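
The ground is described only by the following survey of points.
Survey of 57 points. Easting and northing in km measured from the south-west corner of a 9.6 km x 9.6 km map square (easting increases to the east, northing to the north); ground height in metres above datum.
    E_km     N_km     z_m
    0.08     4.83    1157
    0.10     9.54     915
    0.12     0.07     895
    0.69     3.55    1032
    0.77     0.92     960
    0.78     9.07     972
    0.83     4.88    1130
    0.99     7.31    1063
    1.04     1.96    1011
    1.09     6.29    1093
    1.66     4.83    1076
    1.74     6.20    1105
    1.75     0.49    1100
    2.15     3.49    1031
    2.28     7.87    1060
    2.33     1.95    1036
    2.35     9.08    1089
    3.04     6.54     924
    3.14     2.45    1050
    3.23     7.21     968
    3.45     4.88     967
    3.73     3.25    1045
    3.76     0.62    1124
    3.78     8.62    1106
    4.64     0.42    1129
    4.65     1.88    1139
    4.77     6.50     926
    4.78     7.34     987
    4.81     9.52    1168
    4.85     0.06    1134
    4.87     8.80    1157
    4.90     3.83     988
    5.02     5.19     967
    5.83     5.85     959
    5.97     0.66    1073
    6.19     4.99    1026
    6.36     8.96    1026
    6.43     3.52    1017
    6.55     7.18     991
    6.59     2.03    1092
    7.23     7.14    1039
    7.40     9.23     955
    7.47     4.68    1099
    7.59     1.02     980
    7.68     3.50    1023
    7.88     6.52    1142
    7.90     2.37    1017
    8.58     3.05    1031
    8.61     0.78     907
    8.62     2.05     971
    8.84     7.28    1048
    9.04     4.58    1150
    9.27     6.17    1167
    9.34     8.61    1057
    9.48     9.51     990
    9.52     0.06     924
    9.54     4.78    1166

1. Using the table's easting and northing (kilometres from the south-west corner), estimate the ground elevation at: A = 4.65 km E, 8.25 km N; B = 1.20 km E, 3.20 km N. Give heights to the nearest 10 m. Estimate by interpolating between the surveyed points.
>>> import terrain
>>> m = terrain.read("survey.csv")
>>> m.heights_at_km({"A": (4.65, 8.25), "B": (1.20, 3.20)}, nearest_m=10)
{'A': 1120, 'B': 990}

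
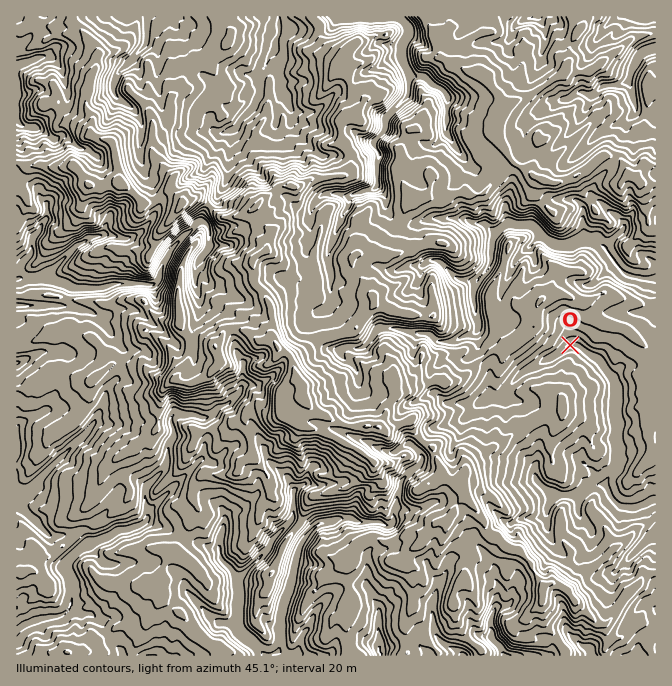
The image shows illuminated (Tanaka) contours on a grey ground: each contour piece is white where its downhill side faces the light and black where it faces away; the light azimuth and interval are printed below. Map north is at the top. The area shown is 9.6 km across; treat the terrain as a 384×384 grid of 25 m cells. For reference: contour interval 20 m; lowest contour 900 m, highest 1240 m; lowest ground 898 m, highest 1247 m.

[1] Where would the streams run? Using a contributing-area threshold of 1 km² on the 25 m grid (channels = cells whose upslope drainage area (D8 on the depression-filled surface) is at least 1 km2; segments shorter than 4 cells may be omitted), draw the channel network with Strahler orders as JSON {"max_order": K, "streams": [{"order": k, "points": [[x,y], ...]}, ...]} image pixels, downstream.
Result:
{"max_order": 2, "streams": [{"order": 1, "points": [[435, 630], [435, 634], [437, 637], [447, 647], [457, 650], [462, 655], [464, 655]]}, {"order": 1, "points": [[378, 614], [378, 638], [380, 640], [380, 654], [382, 655]]}, {"order": 1, "points": [[495, 608], [494, 610], [494, 614], [490, 620], [490, 627], [492, 628], [492, 638], [500, 647], [504, 655], [505, 655]]}, {"order": 2, "points": [[237, 580], [237, 587], [239, 588], [239, 604], [237, 605], [237, 627], [264, 654], [264, 655], [265, 655]]}, {"order": 1, "points": [[220, 540], [219, 542], [219, 548], [220, 550], [220, 558], [232, 570], [237, 580]]}, {"order": 1, "points": [[547, 514], [547, 508], [550, 502], [552, 502], [560, 495]]}, {"order": 2, "points": [[560, 495], [580, 495], [589, 487], [592, 485], [604, 485], [607, 488]]}, {"order": 1, "points": [[294, 492], [294, 517], [290, 520], [290, 522], [272, 540], [268, 548], [237, 580]]}, {"order": 2, "points": [[607, 488], [610, 493], [610, 497], [620, 507], [639, 507], [652, 500], [655, 500]]}, {"order": 1, "points": [[539, 482], [547, 490], [549, 490], [549, 492], [557, 492], [560, 495]]}, {"order": 1, "points": [[408, 473], [402, 480], [400, 483], [400, 490], [397, 497], [397, 507], [394, 512], [394, 522], [390, 525], [385, 525], [380, 522], [357, 522], [352, 518], [338, 518], [332, 522], [325, 522], [324, 524], [320, 524], [317, 525], [305, 537], [297, 554], [297, 557], [295, 558], [295, 565], [294, 567], [294, 574], [292, 575], [292, 580], [290, 582], [290, 587], [285, 597], [284, 605], [282, 607], [282, 614], [280, 615], [280, 647], [275, 654], [270, 654], [268, 655], [265, 655]]}, {"order": 1, "points": [[94, 423], [90, 427], [90, 428], [37, 482], [37, 483], [32, 488], [17, 495], [17, 497]]}, {"order": 1, "points": [[482, 402], [490, 397], [504, 397], [507, 392], [507, 388], [525, 370], [532, 367], [535, 367], [544, 360], [547, 360], [554, 357], [564, 348], [570, 345], [577, 345], [590, 355], [595, 357], [604, 365], [607, 372], [612, 377], [615, 383], [615, 387], [617, 388], [617, 410], [615, 412], [615, 418], [617, 420], [617, 468], [607, 478], [605, 482], [605, 485], [607, 488]]}, {"order": 1, "points": [[239, 393], [229, 403], [220, 407], [212, 415], [209, 417], [199, 417], [197, 415], [182, 415], [180, 413], [175, 413], [172, 417], [170, 422], [174, 428], [174, 437], [169, 445], [169, 450], [167, 452], [167, 462], [165, 463], [165, 467], [164, 470], [145, 488], [145, 505], [147, 507], [147, 520], [144, 524], [137, 527], [134, 527], [127, 530], [118, 530], [112, 535], [105, 538], [102, 538], [97, 542], [87, 542], [65, 564], [65, 568], [70, 577], [70, 582], [72, 584], [72, 604], [70, 607], [62, 615], [58, 615], [57, 617], [48, 617], [47, 618], [40, 618], [38, 620], [34, 620], [28, 624], [25, 624], [20, 628], [17, 630]]}, {"order": 1, "points": [[340, 355], [340, 352], [345, 347], [352, 347], [354, 348], [360, 348], [364, 347], [372, 338], [372, 337], [378, 328], [397, 328], [398, 330], [405, 330], [407, 332], [417, 332], [418, 333], [428, 333], [435, 340], [438, 342], [454, 342], [465, 335], [470, 335], [474, 333], [478, 327], [478, 323], [477, 322], [477, 317], [475, 315], [475, 305], [474, 303], [474, 288], [475, 287], [475, 283], [477, 280]]}, {"order": 1, "points": [[94, 313], [87, 310], [82, 310], [80, 308], [75, 308], [74, 307], [65, 307], [64, 305], [17, 305]]}, {"order": 1, "points": [[328, 307], [332, 302], [332, 293], [330, 292], [330, 270], [328, 268], [328, 250], [330, 248], [332, 240], [335, 235], [335, 232], [340, 223], [342, 215], [348, 205], [348, 198], [350, 197]]}, {"order": 2, "points": [[477, 280], [487, 270], [490, 263], [490, 260], [492, 258], [492, 242], [494, 240], [494, 237], [495, 233], [507, 223], [512, 223], [514, 225], [532, 225], [549, 242], [555, 245], [572, 245], [582, 240], [594, 240], [600, 243], [607, 250], [607, 252], [615, 262], [615, 263], [627, 275], [630, 275], [632, 277], [639, 277], [640, 278], [655, 278]]}, {"order": 2, "points": [[40, 278], [18, 278]]}, {"order": 1, "points": [[195, 270], [195, 267], [199, 260], [209, 248], [209, 227], [204, 222], [199, 222], [170, 250], [167, 258], [162, 265], [162, 268], [160, 270], [160, 275], [159, 278], [152, 285], [147, 285], [145, 283], [114, 283], [112, 285], [104, 287], [102, 288], [72, 288], [64, 283], [60, 283], [54, 280], [48, 280], [47, 278], [40, 278]]}, {"order": 1, "points": [[442, 263], [457, 278], [460, 278], [462, 280], [477, 280]]}, {"order": 1, "points": [[28, 257], [22, 263], [20, 267], [20, 277], [18, 278]]}, {"order": 1, "points": [[100, 235], [97, 237], [90, 237], [85, 242], [77, 245], [48, 273], [48, 275], [45, 277], [42, 277], [40, 278]]}, {"order": 1, "points": [[320, 197], [325, 193], [338, 193], [340, 195], [345, 195], [347, 197], [350, 197]]}, {"order": 2, "points": [[350, 197], [355, 193], [358, 193], [365, 190], [372, 190], [377, 187], [377, 162], [378, 160], [378, 152], [375, 148], [374, 143], [385, 128], [385, 120], [387, 117], [407, 97], [408, 93], [408, 75]]}, {"order": 1, "points": [[222, 133], [229, 130], [234, 130], [234, 128], [240, 122], [240, 120], [254, 107], [260, 93], [260, 73], [265, 67], [267, 63], [267, 60], [277, 50]]}, {"order": 1, "points": [[447, 133], [447, 97], [445, 93], [440, 88], [430, 83], [424, 77], [410, 77], [408, 75]]}, {"order": 1, "points": [[30, 127], [25, 127], [22, 125], [17, 120], [17, 108]]}, {"order": 1, "points": [[290, 108], [288, 107], [287, 98], [280, 88], [280, 82], [278, 80], [278, 72], [277, 70], [275, 58], [274, 57], [277, 50]]}, {"order": 1, "points": [[634, 100], [634, 97], [632, 95], [632, 90], [630, 88], [630, 85], [629, 82]]}, {"order": 1, "points": [[117, 97], [114, 93], [114, 83], [117, 78], [117, 75], [118, 72], [128, 63], [128, 62], [145, 45], [147, 42], [147, 17]]}, {"order": 1, "points": [[592, 95], [594, 95], [602, 87], [605, 85], [620, 85], [625, 82], [629, 82]]}, {"order": 2, "points": [[629, 82], [630, 73], [639, 57], [644, 52], [655, 48]]}, {"order": 2, "points": [[408, 75], [408, 72], [402, 60], [402, 45], [407, 37], [407, 33], [408, 32], [408, 27], [400, 18], [397, 17], [338, 17]]}, {"order": 2, "points": [[277, 50], [277, 38], [278, 37], [278, 17]]}]}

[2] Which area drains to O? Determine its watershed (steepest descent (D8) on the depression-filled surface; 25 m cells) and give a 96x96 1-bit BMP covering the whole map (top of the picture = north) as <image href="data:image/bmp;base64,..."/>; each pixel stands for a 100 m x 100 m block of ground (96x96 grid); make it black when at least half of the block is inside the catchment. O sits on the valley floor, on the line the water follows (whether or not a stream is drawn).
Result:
<image width="96" height="96" href="data:image/bmp;base64,Qk2+BAAAAAAAAD4AAAAoAAAAYAAAAGAAAAABAAEAAAAAAIAEAAATCwAAEwsAAAIAAAAAAAAA////AAAAAAAAAAAAAAAAAAAAAAAAAAAAAAAAAAAAAAAAAAAAAAAAAAAAAAAAAAAAAAAAAAAAAAAAAAAAAAAAAAAAAAAAAAAAAAAAAAAAAAAAAAAAAAAAAAAAAAAAAAAAAAAAAAAAAAAAAAAAAAAAAAAAAAAAAAAAAAAAAAAAAAAAAAAAAAAAAAAAAAAAAAAAAAAAAAAAAAAAAAAAAAAAAAAAAAAAAAAAAAAAAAAAAAAAAAAAAAAAAAAAAAAAAAAAAAAAAAAAAAAAAAAAAAAAAAAAAAAAAAAAAAAAAAAAAAAAAAAAAAAAAAAAAAAAAAAAAAAAAAAAAAAAAAAAAAAAAAAAAAAAAAAAAAAAAAAAAAAAAAAAAAAAAAAAAAAAAAAAAAAAAAAAAAAAAAAAAAAAAAAAAAAAAAAAAAAAAAAAAAAAAAAAAAAAAGAAAAAAAAAAAAAAAOAAAAAAAAAAAAAAAPAAAAAAAAAAAAAAAfAAAAAAAAAAAAAAAfwAAAAAAAAAAAAAA/8AAAAAAAAAAAAAB//AAAAAAAAAAAAAD//gAAAAAAAAAAABn//wAAAAAAAAAAAB///8AAAAAAAAAAAB////wAAAAAAAAAAA////wAAAAAAAAAAAf///wAAAAAAAAAAAf///wAAAAAAAAAAAf///wAAAAAAAAAAAAD//wAAAAAAAAAAAAA//wAAAAAAAAAAAAAf/wAAAAAAAAAAAAAP/4AAAAAAAAAAAAAH/4AAAAAAAAAAAAAA/4AAAAAAAAAAAAAAP4AAAAAAAAAAAAAAH4AAAAAAAAAAAAAAD4AAAAAAAAAAAAAAD8AAAAAAAAAAAAAAD8AAAAAAAAAAAAAAD8AAAAAAAAAAAAAAB4AAAAAAAAAAAAAAAAAAAAAAAAAAAAAAAAAAAAAAAAAAAAAAAAAAAAAAAAAAAAAAAAAAAAAAAAAAAAAAAAAAAAAAAAAAAAAAAAAAAAAAAAAAAAAAAAAAAAAAAAAAAAAAAAAAAAAAAAAAAAAAAAAAAAAAAAAAAAAAAAAAAAAAAAAAAAAAAAAAAAAAAAAAAAAAAAAAAAAAAAAAAAAAAAAAAAAAAAAAAAAAAAAAAAAAAAAAAAAAAAAAAAAAAAAAAAAAAAAAAAAAAAAAAAAAAAAAAAAAAAAAAAAAAAAAAAAAAAAAAAAAAAAAAAAAAAAAAAAAAAAAAAAAAAAAAAAAAAAAAAAAAAAAAAAAAAAAAAAAAAAAAAAAAAAAAAAAAAAAAAAAAAAAAAAAAAAAAAAAAAAAAAAAAAAAAAAAAAAAAAAAAAAAAAAAAAAAAAAAAAAAAAAAAAAAAAAAAAAAAAAAAAAAAAAAAAAAAAAAAAAAAAAAAAAAAAAAAAAAAAAAAAAAAAAAAAAAAAAAAAAAAAAAAAAAAAAAAAAAAAAAAAAAAAAAAAAAAAAAAAAAAAAAAAAAAAAAAAAAAAAAAAAAAAAAAAAAAAAAAAAAAAAAAAAAAAAAAAAAAAAAAAAAAAAAAAAAAAAAAAAAAAAAAAAAAAAAAAAAAAAAAAAAAAAAAAAA="/>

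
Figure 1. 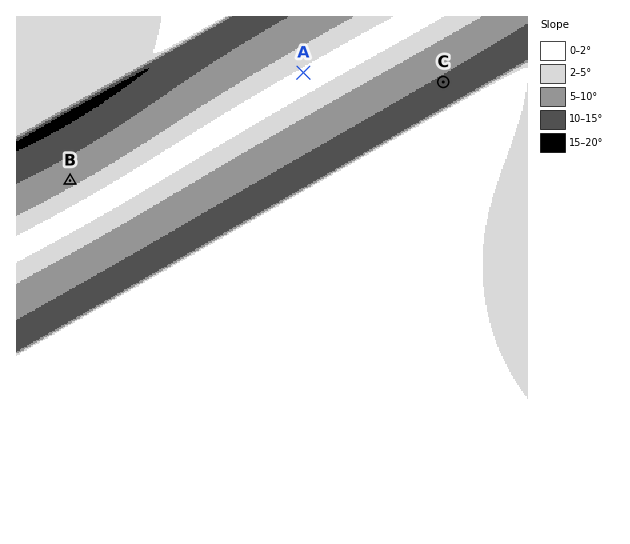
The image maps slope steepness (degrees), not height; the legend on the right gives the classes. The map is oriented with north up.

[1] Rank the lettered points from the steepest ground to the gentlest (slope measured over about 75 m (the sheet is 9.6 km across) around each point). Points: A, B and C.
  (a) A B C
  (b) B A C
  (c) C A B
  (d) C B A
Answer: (d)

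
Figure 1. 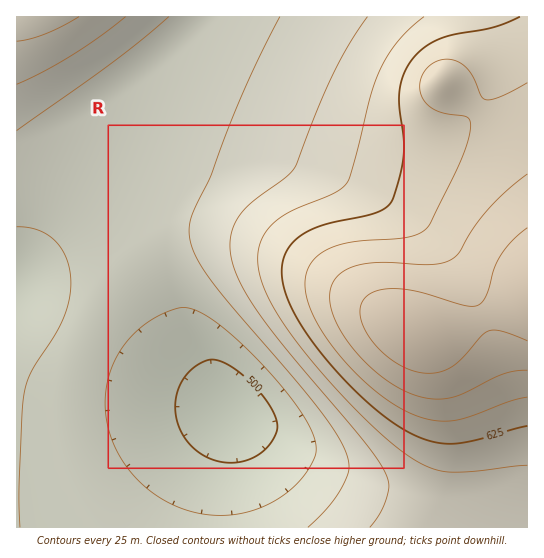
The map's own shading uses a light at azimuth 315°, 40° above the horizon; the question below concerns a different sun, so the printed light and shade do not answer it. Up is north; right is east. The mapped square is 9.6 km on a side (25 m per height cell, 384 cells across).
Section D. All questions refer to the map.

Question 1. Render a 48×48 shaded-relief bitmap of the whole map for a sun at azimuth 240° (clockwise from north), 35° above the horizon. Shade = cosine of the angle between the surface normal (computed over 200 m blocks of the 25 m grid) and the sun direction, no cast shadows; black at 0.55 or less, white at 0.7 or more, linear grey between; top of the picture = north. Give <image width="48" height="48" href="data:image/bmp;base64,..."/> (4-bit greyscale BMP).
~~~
<image width="48" height="48" href="data:image/bmp;base64,Qk32BAAAAAAAAHYAAAAoAAAAMAAAADAAAAABAAQAAAAAAIAEAAATCwAAEwsAABAAAAAAAAAAAAAAABEREQAiIiIAMzMzAERERABVVVUAZmZmAHd3dwCIiIgAmZmZAKqqqgC7u7sAzMzMAN3d3QDu7u4A////ADMzMzMiIhEREREiIiMzMzMzMzMzMzMzMzMzMzMiIRERERESIiMzMzMzMzMzMzMzMzMzMzIiERERERESIiMzMzREQzMzMzMzMzMzMyIiERERERESIiMzNERERERDMzMzMzMzMyIhERERERESIjMzRERFVVVERDMzMzMzMyIREREREREiIjM0RFVWZmVVREMzMzMzMiIREREREREiIzNERWZnd2ZVREMzMzMzMiIREREREREiIzRFZnd4d3ZlVEMzMzMzMiIRERERERIiM0RWd4iIiHdlVEMzMzMzMiIRERERESIjM0VniJmZmHdlVDMzMzMzMiIRERERESIjNFZ4maqpmIdlRDMzMzMzMiIREREREiIzRXiJqqqpmHdlQzMzMzMzMiIRERERIiI0V4maqqqpmHZUQzMzMzMzMiIhERESIiNFaJmqu7qpiHZUMyIzNDMzMiIhEREiIjRWeJqru7qZh2VDMiIjNDMzMiIiIiIiIzRniaq7u6qYdlRDIiIjRDMzMyIiIiIiI0Vomaq7uqmHZVQyISIjRCMzMyIiIiIiNFZ4mqqqqph2ZUMiERIzRSMzMzIiIiIjNFeImqqqmYdmVDIRERIzRTMzMzMiIiIzRWeImaqZmHZVQyERERI0VTMzMzMyIiMzRWeImZmYh2VEMhEAASI0VTMzMzMzMzM0RWeIiZiHdlQzIRAAESNEVTNEQzMzMzM0Vmd4iId2ZUMiEQAAESNERDRERDMzMzM0VWd3d3dlVDIhAAABEjRERERERDMzMzM0VWZ3dmZUQyIQAAABIjRERERERDMzMzM0VWZmZlVEMiEQAAASI0REM0REQzMzMzM0RVVVVUQzIhEAABEiNERDMzRDMzMzMzM0RFVVREMyIREAARIzREQzMzMzMzMzMzMzREREQzMiEREREiM0REMzMzMzMzMzMzMzNERDMzIiERESIzRERDMzMzMzMzMzMzMzMzMzMyIiIiIjM0REQzMzMzMzMzMzMzMzMzMzMyIiIiMzREREQzMzMyIiIjMzMzMzMzMzMzMzMzNEREREQzMzMyIiIiIzMzMzMzMzMzMzNEREREREQzMzMyIiIiIjMzMzMzMzMzM0REREREREQzMzMyIiIiIiMzMzMzMzMzM0REREREREQzMzMyIiIiIiMzMzMzMzMzM0RERERVREQzMzMyIiIiIiIzMzMzMzMzMzREREVVVUQzMzMyIiIiIiIjMzMzMzMzMzRERFVWZUQzMzMyIiIiIiIjMzMzMzMzMzRERFVmZlMyIiIiIiIiIiIiMzMzMzMzMzNERFVmdkMiIiIjIiIiIiIiMzMzMzMzMzNERFVmdkIREiIjMiIiIiIiIzMzMzMzMzM0REVWZTEAESIjMyIiIiIiIzMzMzMzMzM0RERVVCAAESIjMyIiIiIiIjMzMzMzMzMzREREQxAAESIjMzIiIiIiIiMzMzMzMzMzM0REMyERESIjMzIiIiIiIiIzMzMzMzMzMzMzMyEREiIjMzMiIiIiIiIjMzMzMzMzMzMzMiIiIiIg=="/>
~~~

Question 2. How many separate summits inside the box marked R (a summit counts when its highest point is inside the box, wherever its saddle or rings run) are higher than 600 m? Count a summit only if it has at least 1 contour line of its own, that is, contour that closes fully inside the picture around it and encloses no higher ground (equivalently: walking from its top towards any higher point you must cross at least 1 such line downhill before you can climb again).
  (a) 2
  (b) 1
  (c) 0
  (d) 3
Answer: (c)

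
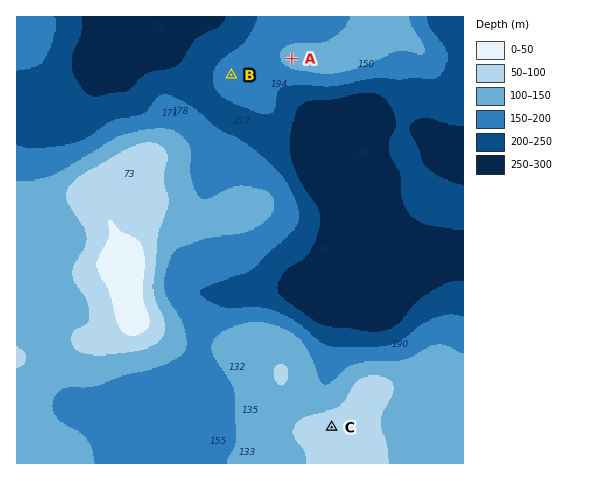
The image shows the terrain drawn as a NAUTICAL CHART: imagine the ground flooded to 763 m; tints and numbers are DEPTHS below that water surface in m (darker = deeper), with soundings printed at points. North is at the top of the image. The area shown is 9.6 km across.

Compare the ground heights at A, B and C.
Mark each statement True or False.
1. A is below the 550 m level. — False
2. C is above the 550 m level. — True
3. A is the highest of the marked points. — False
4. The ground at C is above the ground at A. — True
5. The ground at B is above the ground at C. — False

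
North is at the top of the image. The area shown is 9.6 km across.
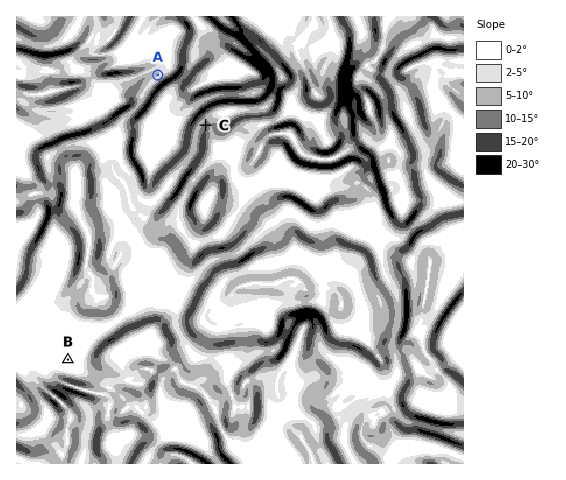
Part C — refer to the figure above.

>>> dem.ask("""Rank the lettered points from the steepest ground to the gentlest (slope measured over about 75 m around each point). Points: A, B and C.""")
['C', 'A', 'B']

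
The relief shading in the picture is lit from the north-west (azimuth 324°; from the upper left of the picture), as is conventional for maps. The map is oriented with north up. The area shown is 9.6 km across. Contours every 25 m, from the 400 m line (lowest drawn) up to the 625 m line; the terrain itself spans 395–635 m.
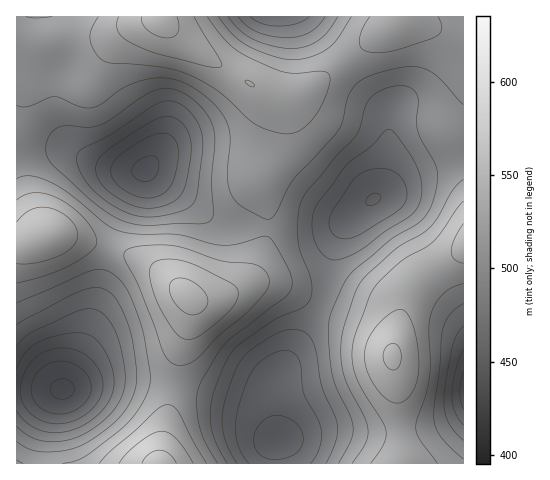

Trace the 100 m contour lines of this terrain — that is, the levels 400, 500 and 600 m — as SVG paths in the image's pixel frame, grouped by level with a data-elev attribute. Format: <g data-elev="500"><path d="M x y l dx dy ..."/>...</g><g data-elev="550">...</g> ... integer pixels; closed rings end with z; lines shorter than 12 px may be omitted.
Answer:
<g data-elev="400"><path d="M62 399l-9-3-3-7 4-7 8-3 9 3 3 7-3 7z"/></g><g data-elev="500"><path d="M237 463l-11-21-4-19 3-21 10-30 7-14 12-10 23-15 16-4 12 3 8 10 3 12 6 32 15 35 1 9-2 9-10 24"/><path d="M463 425l-8-14-3-16 3-23 8-23"/><path d="M17 347l8-10 13-8 40-18 9-2 8 0 11 7 10 16 6 21 3 25-3 17-8 15-16 15-18 11-18 5-19 0-14-5-12-10"/><path d="M330 259l-9-7-7-14-2-16 3-14 32-43 24-19 14-15 6-1 6 6 10 14 11 21 4 18-4 17-8 10-25 15-25 20-18 8z"/><path d="M139 216l-21-8-23-16-8-10-7-10-3-10 0-7 6-7 28-14 44-29 11-4 9 1 8 4 9 8 6 9 4 10 1 18-7 46-6 9-10 5-23 6z"/><path d="M325 17l-7 9-9 6-10 4-12 2-15-2-14-4-11-6-9-9"/></g><g data-elev="600"><path d="M193 463l-17-24-7-6-7-2-9 2-12 8-14 12-8 10"/><path d="M394 403l9-1 8-7 5-11 3-14-1-21-4-21-7-14-7-5-10 5-14 13-8 13-3 14 1 14 6 14 11 14z"/><path d="M183 339l7 0 7-2 24-18 14-15 3-7 0-6-3-5-5-3-37-19-19-5-16 1-6 4-2 6 0 9 3 13 7 15 9 17 7 10z"/><path d="M17 264l19-1 24-7 13-10 4-5 1-6-3-8-6-9-9-6-11-4-9-1-8 2-8 5-7 8"/><path d="M463 224l-9 15-3 12 3 8 9 4"/><path d="M251 87l3 0-1-4-4-2-4-1 1 3z"/><path d="M119 17l-2 8 2 8 5 6 10 6 28 10 46 12 13 0 1-3-2-4-26-43"/></g>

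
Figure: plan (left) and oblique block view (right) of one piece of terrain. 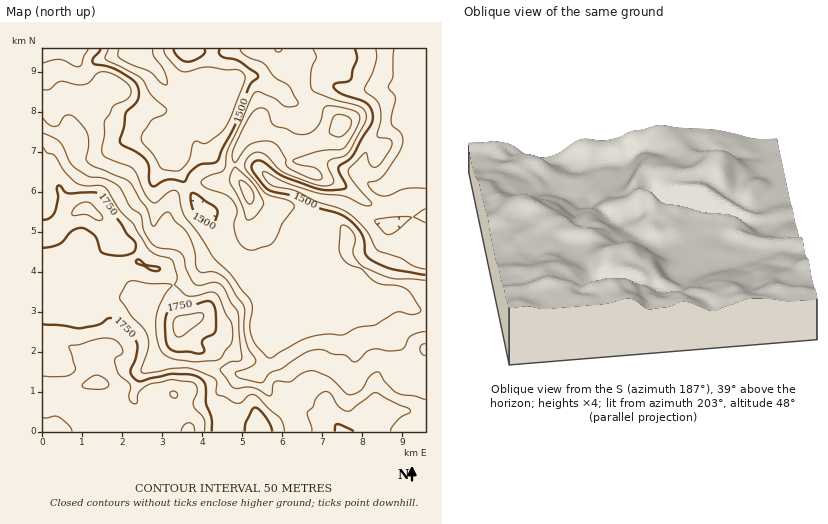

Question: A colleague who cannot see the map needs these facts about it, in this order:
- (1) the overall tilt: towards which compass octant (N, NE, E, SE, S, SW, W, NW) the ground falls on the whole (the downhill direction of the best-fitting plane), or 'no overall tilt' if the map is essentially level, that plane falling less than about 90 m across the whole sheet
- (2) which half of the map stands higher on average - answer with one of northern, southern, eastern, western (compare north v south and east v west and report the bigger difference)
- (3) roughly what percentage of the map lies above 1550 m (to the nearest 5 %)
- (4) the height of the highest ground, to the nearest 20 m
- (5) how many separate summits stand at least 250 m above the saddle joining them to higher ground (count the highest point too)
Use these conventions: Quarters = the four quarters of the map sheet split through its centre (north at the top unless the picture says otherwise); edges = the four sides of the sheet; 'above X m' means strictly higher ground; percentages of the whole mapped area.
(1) Overall the map slopes down towards the north-east.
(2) Taken as a whole, the southern half is higher than the northern.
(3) Roughly 60 % of the ground is higher than 1550 m.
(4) About 1860 m is the highest elevation on the sheet.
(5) Counting only tops that stand 250 m proud, the map has 1 summit.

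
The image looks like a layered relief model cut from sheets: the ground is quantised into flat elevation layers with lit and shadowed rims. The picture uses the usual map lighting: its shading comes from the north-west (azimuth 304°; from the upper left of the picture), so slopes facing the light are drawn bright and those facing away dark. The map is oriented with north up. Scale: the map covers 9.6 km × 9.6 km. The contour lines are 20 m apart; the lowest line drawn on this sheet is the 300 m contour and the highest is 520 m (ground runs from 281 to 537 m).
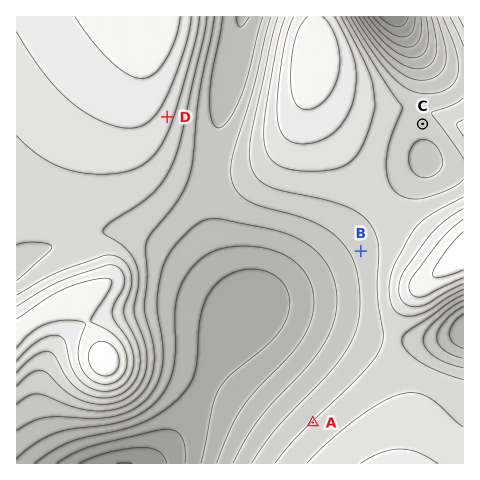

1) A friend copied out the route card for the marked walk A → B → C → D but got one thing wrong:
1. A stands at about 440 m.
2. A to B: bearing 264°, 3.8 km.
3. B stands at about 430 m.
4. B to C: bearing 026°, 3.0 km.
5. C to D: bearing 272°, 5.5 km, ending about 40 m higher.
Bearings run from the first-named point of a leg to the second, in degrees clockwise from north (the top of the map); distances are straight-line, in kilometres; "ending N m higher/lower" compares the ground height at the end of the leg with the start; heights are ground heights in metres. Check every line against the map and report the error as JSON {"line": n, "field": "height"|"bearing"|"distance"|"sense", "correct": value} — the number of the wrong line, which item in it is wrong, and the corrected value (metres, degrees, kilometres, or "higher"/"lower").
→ {"line": 2, "field": "bearing", "correct": 16}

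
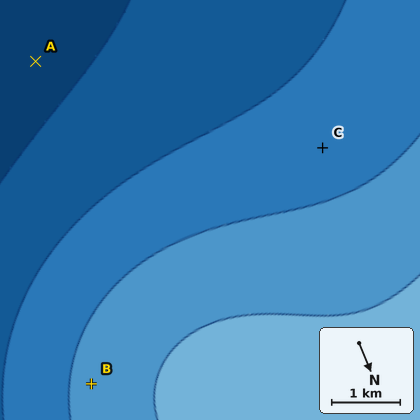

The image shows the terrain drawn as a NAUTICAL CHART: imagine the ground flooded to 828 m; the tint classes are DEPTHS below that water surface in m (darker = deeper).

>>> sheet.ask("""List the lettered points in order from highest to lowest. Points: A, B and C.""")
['B', 'C', 'A']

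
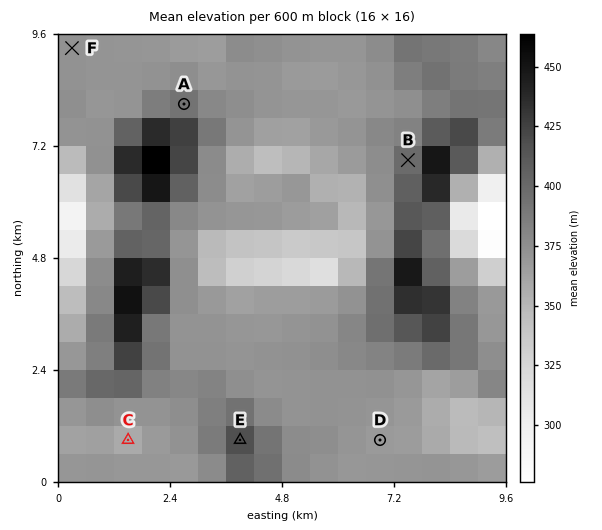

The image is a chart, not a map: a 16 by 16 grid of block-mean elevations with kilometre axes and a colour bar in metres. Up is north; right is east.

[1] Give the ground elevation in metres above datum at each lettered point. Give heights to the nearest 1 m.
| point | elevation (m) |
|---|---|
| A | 395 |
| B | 396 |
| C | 351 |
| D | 366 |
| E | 422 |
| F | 372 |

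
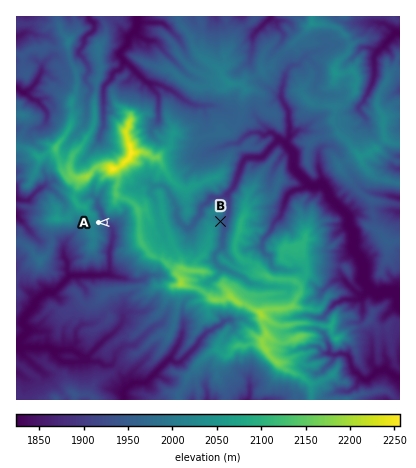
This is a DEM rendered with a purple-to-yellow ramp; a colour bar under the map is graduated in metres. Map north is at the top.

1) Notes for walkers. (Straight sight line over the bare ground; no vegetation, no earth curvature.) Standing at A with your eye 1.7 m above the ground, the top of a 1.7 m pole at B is out of sight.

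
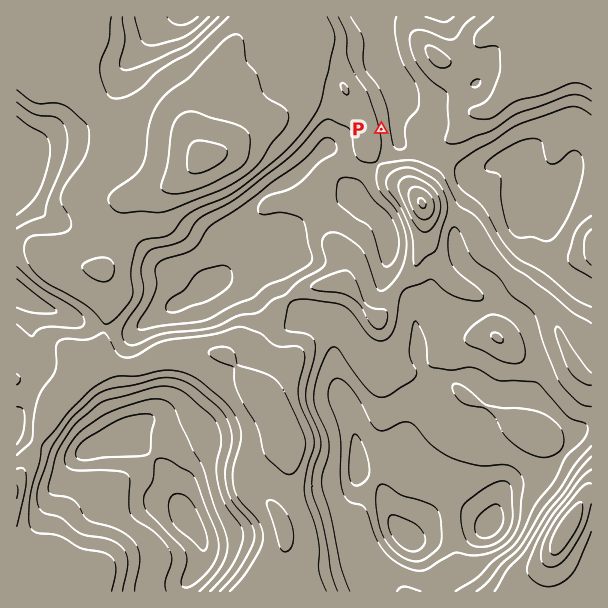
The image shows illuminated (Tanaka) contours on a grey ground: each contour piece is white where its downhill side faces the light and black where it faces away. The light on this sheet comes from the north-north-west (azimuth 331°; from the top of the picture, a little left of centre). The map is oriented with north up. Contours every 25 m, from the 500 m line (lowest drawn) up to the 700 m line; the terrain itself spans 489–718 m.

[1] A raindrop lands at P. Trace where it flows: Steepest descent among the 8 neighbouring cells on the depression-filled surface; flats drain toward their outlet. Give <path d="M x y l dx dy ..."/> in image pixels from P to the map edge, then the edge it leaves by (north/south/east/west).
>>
<path d="M381 129l15 0 0-9 2-1 0-12 1-2 0-12-3-4 0-14-4-9-9-12 0-3-2-1 0-6-1-2 0-4-3-5 0-3-11-13"/>
exit: north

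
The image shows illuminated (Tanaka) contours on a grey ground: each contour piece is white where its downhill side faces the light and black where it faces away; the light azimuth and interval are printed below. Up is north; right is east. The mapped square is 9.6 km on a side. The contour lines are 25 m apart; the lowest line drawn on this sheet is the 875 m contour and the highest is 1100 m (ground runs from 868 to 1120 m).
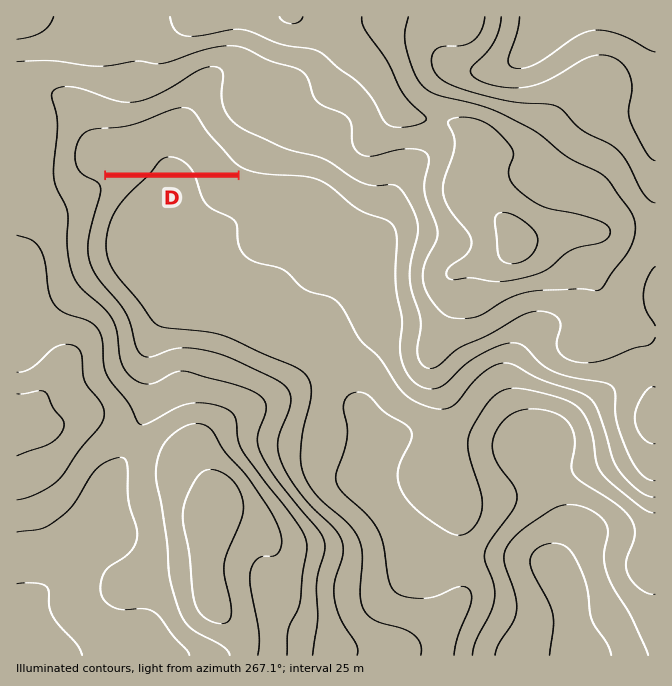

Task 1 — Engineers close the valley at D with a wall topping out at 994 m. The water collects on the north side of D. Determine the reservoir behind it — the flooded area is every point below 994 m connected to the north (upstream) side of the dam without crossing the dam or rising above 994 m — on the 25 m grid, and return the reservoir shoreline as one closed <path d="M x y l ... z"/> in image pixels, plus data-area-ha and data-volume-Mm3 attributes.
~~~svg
<path d="M184 116l-14 0-1 2-9 1-5 4-3 0-5 3-3 0-6 3-10 2-1 2-32 3-7 3-5 8 0 5-2 1 2 9 5 6 14 5 127 0 0-1-5-5-6-12-15-17-9-13-10-9z" data-area-ha="130" data-volume-Mm3="12.46"/>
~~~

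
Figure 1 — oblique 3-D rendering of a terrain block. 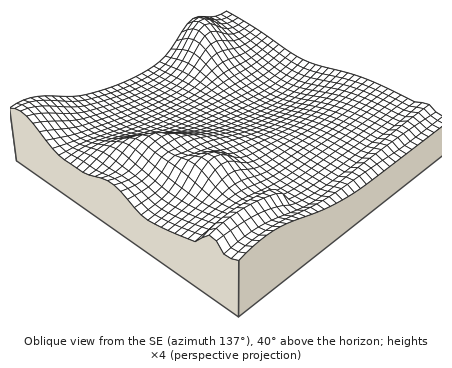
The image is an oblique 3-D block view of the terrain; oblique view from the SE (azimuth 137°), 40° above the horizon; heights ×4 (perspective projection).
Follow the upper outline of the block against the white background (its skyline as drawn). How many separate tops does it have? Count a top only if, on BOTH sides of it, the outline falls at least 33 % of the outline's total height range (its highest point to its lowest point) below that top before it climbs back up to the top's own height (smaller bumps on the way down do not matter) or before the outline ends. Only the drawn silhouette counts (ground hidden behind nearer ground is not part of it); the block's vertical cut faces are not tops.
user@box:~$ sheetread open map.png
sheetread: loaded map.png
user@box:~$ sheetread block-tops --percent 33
3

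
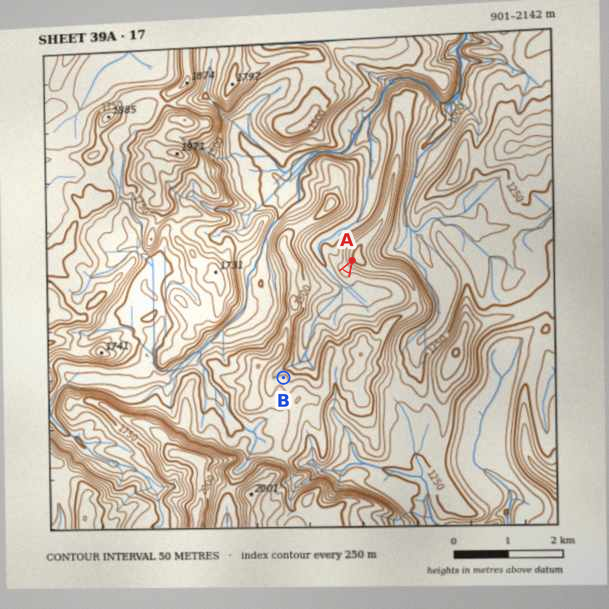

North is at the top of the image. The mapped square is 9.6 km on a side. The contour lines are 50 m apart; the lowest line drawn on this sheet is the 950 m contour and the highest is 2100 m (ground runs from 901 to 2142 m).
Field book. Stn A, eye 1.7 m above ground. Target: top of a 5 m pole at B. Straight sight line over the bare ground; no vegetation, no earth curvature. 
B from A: visible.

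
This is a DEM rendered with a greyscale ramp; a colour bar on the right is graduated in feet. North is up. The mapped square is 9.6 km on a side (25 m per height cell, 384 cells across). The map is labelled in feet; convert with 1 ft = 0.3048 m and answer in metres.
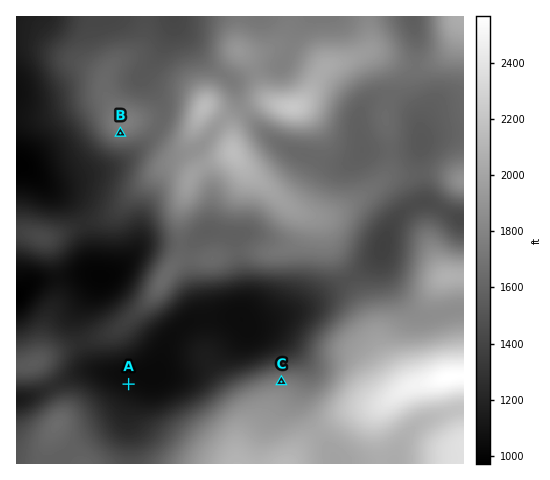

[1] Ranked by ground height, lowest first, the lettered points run A B C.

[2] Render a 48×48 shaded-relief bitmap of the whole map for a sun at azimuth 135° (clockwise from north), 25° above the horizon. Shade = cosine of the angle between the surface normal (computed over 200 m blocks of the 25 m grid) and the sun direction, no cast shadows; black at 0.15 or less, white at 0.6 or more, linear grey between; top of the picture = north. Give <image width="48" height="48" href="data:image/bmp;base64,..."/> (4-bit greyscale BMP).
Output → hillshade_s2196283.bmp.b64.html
<image width="48" height="48" href="data:image/bmp;base64,Qk32BAAAAAAAAHYAAAAoAAAAMAAAADAAAAABAAQAAAAAAIAEAAATCwAAEwsAABAAAAAAAAAAAAAAABEREQAiIiIAMzMzAERERABVVVUAZmZmAHd3dwCIiIgAmZmZAKqqqgC7u7sAzMzMAN3d3QDu7u4A////AIiZmZmZh3ZURFZneJh3iaqqmZmamHZ4iXiaqZmZh2VUREVmeJh3eJqqmZqqqHZniXeJqqmZh2ZUQzRWaJmHd4mqmqq8uXZWeFVoq6qqmHZVQzNFZ4mId3iZmqvN25dVZkRGirqqmYdUQyIzVomYh3d4mZq97bl2ZjMjWKqqmYdkMyESNXiZiHZmeIms3u26mGUyNomZmYh2QyERE1eImHVEVneJve7t3LqFRXiZmIiHZUMRATRniHZDNFZnis3e7t3bl3iZmZmYh2VCEBI1Z3ZDI0VVZ4mrzc3u26mZmZmZmIdlMhASRWZUNEVURVZniZrN7cu7u6qZmIiHZDIRI0VVVVVUREREVmeLzMzMzMupmIiZh2QzMzRFZ3ZlRDMzRFVoqqq8zdy6mIiJmYdlVDM0V3d3ZUMzNFVniIiJvN3LmIiJmZiHZUIiNXeId2VEREVoiHdnit7suZiJmZmIdlMhI1Z4iIdmVVVomYdVV63/26mZmZmZh2UyIkVniIiId1VomZhlRGrv/bqqqpmZmYdUMzRWZ4mqmXZXiZh2Qza//9y7u6qqqpmGVVVVVWiru4dniZmIZCJs//7d3cu7u6qYh2ZlRFebzKmImZmZhSAo3/7v/u3czLuqqYd2UzV5q7uqqqqZl0EErd3e7u3d3dzMy6mHUzRXiLvM3LqqqXMCaqqrzMzM3dzM3cqYZDNWZbvN7ty7upYiWJiJqpmaq7u83duoZDRWZbu83ty7u7hTWJiImYiImqu7zey5dUVndpmZrMy7zMp1eaqZmZiImqu7ze3KhUV4iHd3iZqqvMp2i8uqq6mZqru7ze7bllVomWZmZ3iIq8uGe926vMupqqqqvN7sqGZ4q3d3Znd3iruGat7KrMuqqpmZmrzdypiJvHeHd3d3eKuXaM7Kmsu6qZiIiJrN3LqZrIiIiIh3ZnmoZ63KmbuqmYiId4irzMuYmoiIiIiHZVeZdpvKmauqmYiIiHeJq6qHZ5mIiImYdkRodnmqmqqpmYmZmYeImpl2VZmYiJmamGRGd3d4mqqpmZmaqZiImZh2VZmYiJmau6dVaJhleaqqqqqqqpmJmpmHZqqZmIiavMp1V6qFWKuqu8zLupmZqqmIiJmZmIiIrMynRIy3aKu7ze7dypmZqqmYiJmZmIh3ibuoU1vbiKu7zf/+26mZqqmZmYiIiIh3eJmpYifdqZqqvN//7KmJqqqZmYiHd3eId4iIcxScuHd3eKzv7bmJqqqZmYiHd2eImIiIdSJZmGVVRGnO/tupqqqpmYiIh3eJmZiHdkNHiGZVQ0et7u27qqu6qpiIiHd5qqmHZlVXmYiHZEab3u3cuqqru5h3iId4mqqYdmZnmqqphlV5vM3dy6mau5h3d4d3iaqYdmZmiaqql1VniavMy5iJq4h2Z3d2eJmZh3ZVaJmZmHVWZ3mrupdnmoh2ZniHd4iZiHZUVoiImYZmZmeaqpdWmoiHZniIiIiZmIdlVoiIiZh3d3eaqpZViYiHZniZiIiZmIdmZ4iIiZmIh3iaqoZFiQ=="/>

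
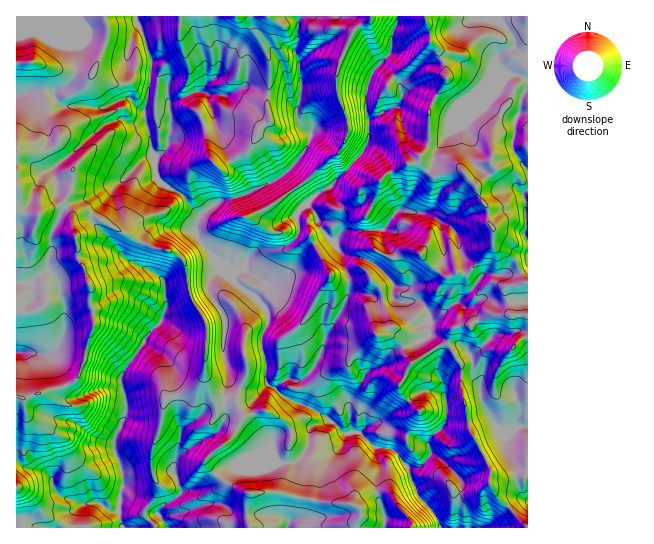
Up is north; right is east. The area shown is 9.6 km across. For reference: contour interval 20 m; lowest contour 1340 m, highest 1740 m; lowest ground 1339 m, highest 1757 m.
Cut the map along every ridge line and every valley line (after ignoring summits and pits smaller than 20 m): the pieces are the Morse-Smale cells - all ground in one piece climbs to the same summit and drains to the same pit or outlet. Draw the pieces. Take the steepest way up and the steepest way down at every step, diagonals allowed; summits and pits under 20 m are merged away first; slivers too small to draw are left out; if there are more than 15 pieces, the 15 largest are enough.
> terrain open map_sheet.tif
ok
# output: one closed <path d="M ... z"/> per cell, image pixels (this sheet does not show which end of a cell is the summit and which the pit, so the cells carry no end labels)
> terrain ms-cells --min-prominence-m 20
<path d="M527 16l-129 0-1 7-5 12-1 18-18 18-6 18-2 18 4 12-1 24-5 10-32 34-12 5-14 13-22-27 0-3 21-22 7-15 0-4-10-8-4-8-1-11-9-10-21-2-17-8-20 8-20 0-4-3-11 0-25 11 2 27-3 11 18-10 28-11 18 43 19 24-2 6-12 5 6 16 3 3 5 0 22 15 18 0 11 5 8-1 4 8 12-8 10 9 4 6 9 30 21-4 10 10 3 12 10-2 4 4 6 2 18 0 7 10 1 21-4 5-21 8 1 7 8 9 33-20 3 2 12 18 33-14 13 3 12-12 9-5 0-52-5-4-7-18-9-9-14-7 0-16-5-10 0-10-5-7-7-16 19-18 14 0 14 12 5-1 0-8-16-24 3-26 5-10 1-14 7-8z"/><path d="M237 197l-14 3-16 9-7 6-5 14 4 10 26 34-6-2-7 6-3 5 0 9 3 7 10 14 11-7 7 9 5 13-1 27 3 7 0 13-10 21 0 10 6 13-11 20-18 13-9 10 6 9 7 6 9-8 11-4 35 0 25-3 11-16 2-18 17-8-14-10-29-12-18-14-2-25-4-11 0-10 7-14-1-12-35-33 6-7 7-2 8 7 16 8 9-3 14-10 11-18 10-8 0-3-3-6-8 1-11-5-18 0-22-15-5 0-3-3z"/><path d="M154 157l-9 2-6 4-26 26-17 21-4 11 35 39 22 9 10 7 5 6 3 25-7 16-9 8-7 12 18 10 11 16-1 24 8 34-3 32 2-4 24-16 11-4 6-6 5-11-1-16 4-20 0-13-5-22 2-26-4-9-17 9-15-27-4-29-7-10-12-6-12-1-30-15 10-10 32-12 7-8 6-10-13-6-9-8z"/><path d="M233 305l-12 8 4 8-2 26 5 22 0 13-4 20 1 16-5 11-6 6-11 4-27 19 4-17 0-14-8-34 1-24-11-16-19-9-22 31 0 11 6 24-12 28 0 13 8 22 0 14-4 23-2 2-8-1-11-8-13 1-9 9-1 15 79 0 1-2-11-13 15-23-2-7 12 5 17-7 28-30 18-13 11-20-6-13 0-10 10-21 0-13-3-7 1-27-5-13z"/><path d="M397 16l-98 1-2 28-2 8 4 8 2 30-4 16 0 11 4 8 10 8 0 4-7 15-21 22 0 3 22 27 14-13 12-5 32-34 5-10 1-24-4-12 2-18 6-18 18-18 1-18 5-12z"/><path d="M51 92l-22 0-13 3 0 112 17 8 6 0 7-6 17-6 4 4 6-4 12-3 17-11 21-9 22-21 10-2-4-8 0-10-7-28-14-12-7 0-20 9-41-1z"/><path d="M86 356l-7 21-6 6-42 12-6 4-9-2 0 65 10 6 21 5 5 5 4 15 6 4 17 7 19-1 11 8 8 1 6-25 0-14-8-22 0-13 12-28-6-24 0-11-11-11z"/><path d="M135 16l-118 0-1 78 35-2 11 15 31 1 10 0 20-9 7 0 13 12 5-14 4-38-8-24-8-13z"/><path d="M447 343l-34 20-8-9-2-7-12 5-12 15-9 4-6 6-12 18-3 7 0 21 4 9 8 1 13 14 19 2 15 18 11 30 16 17 5 13 15 1 2-2 2-31 2-6-1-10-21-20-8-5-4-10-18-8-18-3-14-10 46-32 21 3 1-12 6-6 10-2 0-9z"/><path d="M118 183l-33 17-12 3-6 4 5 7 7 47 6 9 6 17-2 15 4 8 0 17-5 12-3 16 25 9 12 11 25-38 13-14 7-20-4-24-14-10-22-9-35-39 4-11z"/><path d="M314 244l-11 9-11 18-14 10-9 3-16-8-8-7-7 2-6 7 35 33 1 12-7 14 0 10 4 11 0 21 2 5 8 5 12-10 8 2 7-1 11-11 10-19 2-13 14-20 9-22 0-13-17-5z"/><path d="M363 293l-12 0-4 4-8 20-14 20-2 13-10 19-11 11-7 1-8-2-11 10 9 8 26 11 14 8 20 17 7-2-3-8 0-21 15-25 6-6 9-4 12-15 13-6-6-9-5-2-13-1 11-8-7-17 0-6-2-3z"/><path d="M329 420l-18 7-2 18-11 16-25 3-35 0-11 4-8 9 7 6 23 10 30-1 46 11 18 0 12 2 7-8 14-6 0-13 4-9-4-22-15-14-16 0z"/><path d="M211 16l-75 1 0 5 8 13 8 24-1 22-7 33 7 25 1 15 3 3 8-4 5-8 3-15-2-27 25-11 8-1 5-8 10-9 3-24-4-8z"/><path d="M298 16l-85 0-1 10 8 24 0 13-4 14-16 14 9 4 20 0 20-8 17 8 21 2 10 14 4-20-2-30-4-8 2-8z"/>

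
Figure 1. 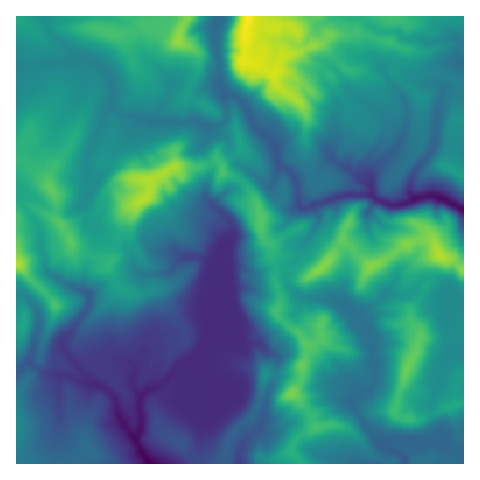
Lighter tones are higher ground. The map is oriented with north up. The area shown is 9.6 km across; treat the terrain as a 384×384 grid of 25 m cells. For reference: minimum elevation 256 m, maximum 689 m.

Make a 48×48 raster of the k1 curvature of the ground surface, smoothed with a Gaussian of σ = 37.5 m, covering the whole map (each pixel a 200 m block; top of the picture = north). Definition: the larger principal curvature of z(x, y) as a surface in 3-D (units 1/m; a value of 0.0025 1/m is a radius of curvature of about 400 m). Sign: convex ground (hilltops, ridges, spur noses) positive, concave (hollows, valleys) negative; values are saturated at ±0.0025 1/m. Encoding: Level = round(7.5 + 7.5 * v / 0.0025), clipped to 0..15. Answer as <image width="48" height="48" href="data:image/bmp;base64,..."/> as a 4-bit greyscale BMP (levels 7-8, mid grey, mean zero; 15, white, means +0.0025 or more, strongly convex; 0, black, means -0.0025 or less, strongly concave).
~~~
<image width="48" height="48" href="data:image/bmp;base64,Qk32BAAAAAAAAHYAAAAoAAAAMAAAADAAAAABAAQAAAAAAIAEAAATCwAAEwsAABAAAAAAAAAAAAAAABEREQAiIiIAMzMzAERERABVVVUAZmZmAHd3dwCIiIgAmZmZAKqqqgC7u7sAzMzMAN3d3QDu7u4A////AImZmYiauaqIeKmZuIzcqNqoiInNuLqpmJiHiImZiZeYiriIyJyHzZZ4h3yXipeYiJh4iImYiYupqpiIynmHfbl3d7x3iIeHeZiIiIqYiKi6mJd3nYh5es3areiJiJmXeaiIeImXh8i6h4d3itt4p4u+7Jh53/+WmKiIiYipibfJd4h3h4+Kiqy6iJvM6qnOyad5ioiaiqnId4h4h32s6tmJhomZ6Yd6vbd4ipiai5iZh4iIh3np/8qomHd4y3qHmLqIi4d5qYqImIiIh3j3nOd3iImGj5h3iY2XeZipiImaiIiIh3j8qelph4mIj6h3iqnKq4mIiIiJqIiIiar7jPuLeZl4jdh4ibj4mJiIiIiIqYiIiHq5d+uYi8mHm9qHiMjaeZh3eIeIipiIiHuKhtus3qh5mLyIeNm+aLiHeXeIiKh4iIp7mPipq5h3iay5iduPeJyHeYh4eaiIiHiYv7i6p4iKuayIiMx+yI23iJd3ioeIiHic94rdmIisqsmneMt8/Kjrmad4qXeIiIvOuJq7h3eaqrd4eKiP3OubmLqJl4eIiNua2JeId5mombp3eHn9iIeJq7vMuYiIeKh72JmXeuyWiYuXeW/ZiZiYuYiqzKiIiKqOq/15l914ioi3bO13mqm7uHeoe+mIibiNiZ/7iI+peaeIj+qauaiZuHy6qK2Ih5q7iIjfl5zuh5u83smaqqqZqp14iHqXiai6qYeOybl66Ziuy8h5i7h4mMiJeauIeKzLl3iJ25l4ncm7mKiInJiHicaIipmodWv5y6mny5mrmanJuqh4zJd4idd4mYiIp57XjP6av7nYqs26+bis2KqYmulomHiah9vduJ2uj+bf//3O/Kqo13eoi86KiIiIncrpmXisrv/5Z4vtmXh6yYeamZ3rqoiK7J64up24iZ2au3mmjHicqYiLqIjJ6YiPh96Hu5qszPytqsuIjXibh3iI7d3LrcmPz+iZ2ZqJq4ibvJ6XjomJqIiYmrmd/L3L+YjJmKqKmJeZnZvu+5h5qXiZiamnvsvd2Jyoq5qYp7moiditl4iIi4eJiIiczmWPi7qIiayHupqaiauKqJmHebiJiHiIrsh7qtiYeM14iomqmJuIupmIeLh4mHiIibl4nqd5ibyZiYmomJqIyIqIiKqImYh4iJh5j4iXeq64iYiYmaqIuYmYiIqImIiJmYevr4iHuc2IiYmIiZqImoiJh3mYipiYmqzqjXmbyfuYiZeImJqYmIiIiIiYeZiIibmneIfdvbvZmYeIh7q4mYiIiIeZeJiJh7mHmaydqJyJppiKi6eoiYiIiIiYeJmYd42HnNu8iqiMqrq5qHmaqHiIiIiHebmHh32ZnsqZuWiYrKqHqIiIiIiIiHd3ebeIl3zZr7iXq6hop3iIeZqXiHiJmId3ipeJy++onMiYmb7ad4iJvtvMuXiaiIiaqYiZr7uIrciIiLmsqprMx5eYiImorMy7qZmYj6iHneiJq7mLqal5mqqZiJl4iImYiImIefyoWPmImpmoiIiaqpmJmQ=="/>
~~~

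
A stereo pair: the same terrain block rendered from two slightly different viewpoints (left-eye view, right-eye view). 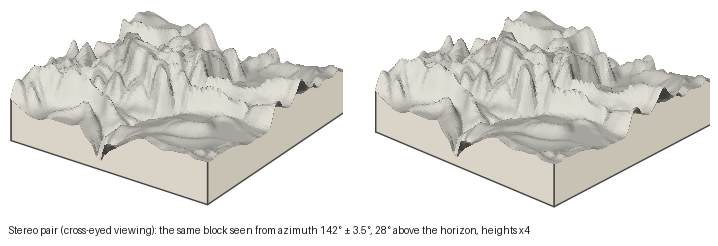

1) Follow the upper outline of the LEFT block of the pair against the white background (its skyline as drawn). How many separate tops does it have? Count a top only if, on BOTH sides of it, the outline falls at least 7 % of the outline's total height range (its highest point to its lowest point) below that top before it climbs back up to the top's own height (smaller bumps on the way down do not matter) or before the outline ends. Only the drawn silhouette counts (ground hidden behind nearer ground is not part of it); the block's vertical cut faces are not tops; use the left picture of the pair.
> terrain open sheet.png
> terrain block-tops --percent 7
4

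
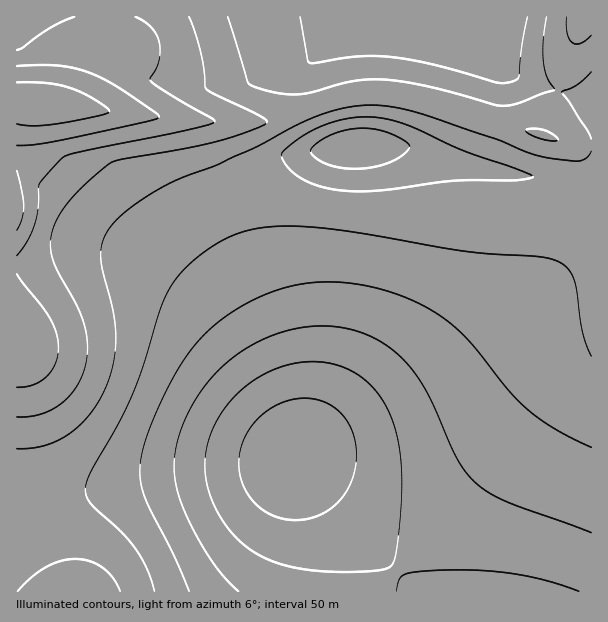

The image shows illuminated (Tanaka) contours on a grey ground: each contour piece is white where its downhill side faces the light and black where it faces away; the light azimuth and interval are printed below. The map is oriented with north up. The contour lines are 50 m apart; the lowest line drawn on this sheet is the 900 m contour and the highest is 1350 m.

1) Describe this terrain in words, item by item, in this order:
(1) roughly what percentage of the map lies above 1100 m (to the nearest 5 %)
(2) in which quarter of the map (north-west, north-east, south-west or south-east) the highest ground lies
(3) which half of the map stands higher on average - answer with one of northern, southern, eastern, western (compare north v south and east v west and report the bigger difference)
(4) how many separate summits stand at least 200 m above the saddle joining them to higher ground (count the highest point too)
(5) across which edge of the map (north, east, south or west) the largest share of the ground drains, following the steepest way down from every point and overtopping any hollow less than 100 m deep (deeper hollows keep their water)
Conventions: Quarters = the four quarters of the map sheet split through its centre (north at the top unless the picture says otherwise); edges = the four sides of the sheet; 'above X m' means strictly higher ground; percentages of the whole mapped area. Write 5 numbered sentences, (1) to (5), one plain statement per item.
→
(1) Ground above 1100 m makes up about 45 % of the sheet.
(2) The highest point lies in the north-west quarter of the map.
(3) The northern half stands higher on average than the southern half.
(4) 1 summit rises at least 200 m above its surroundings.
(5) Drainage is mainly to the south: more ground falls towards that edge than towards any other.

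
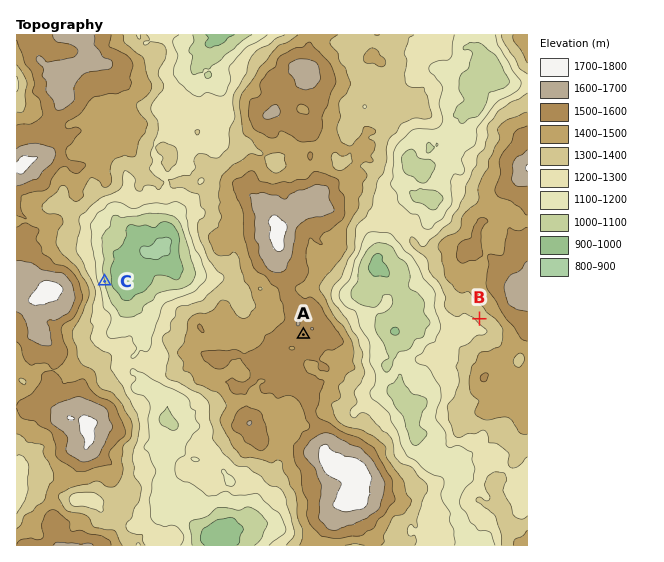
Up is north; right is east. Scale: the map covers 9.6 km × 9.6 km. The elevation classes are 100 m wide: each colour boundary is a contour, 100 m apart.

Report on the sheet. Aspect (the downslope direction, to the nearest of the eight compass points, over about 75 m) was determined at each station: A SW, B SW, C E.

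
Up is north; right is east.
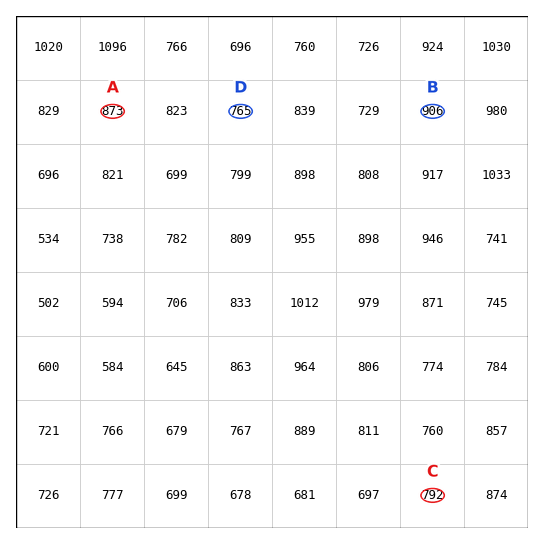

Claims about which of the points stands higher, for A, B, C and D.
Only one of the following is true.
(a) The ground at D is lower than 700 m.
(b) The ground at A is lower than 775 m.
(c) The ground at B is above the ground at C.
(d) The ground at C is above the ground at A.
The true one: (c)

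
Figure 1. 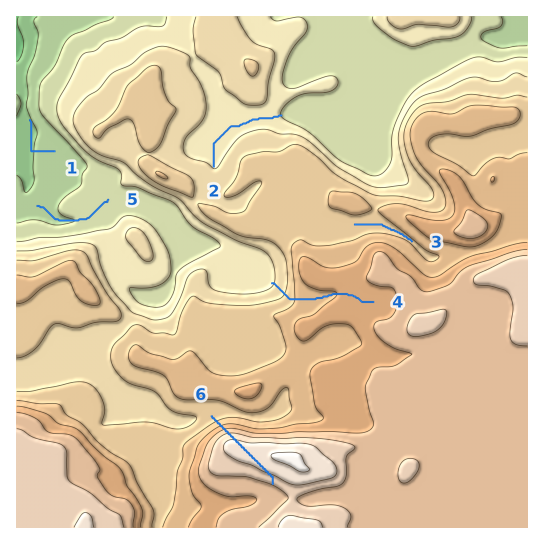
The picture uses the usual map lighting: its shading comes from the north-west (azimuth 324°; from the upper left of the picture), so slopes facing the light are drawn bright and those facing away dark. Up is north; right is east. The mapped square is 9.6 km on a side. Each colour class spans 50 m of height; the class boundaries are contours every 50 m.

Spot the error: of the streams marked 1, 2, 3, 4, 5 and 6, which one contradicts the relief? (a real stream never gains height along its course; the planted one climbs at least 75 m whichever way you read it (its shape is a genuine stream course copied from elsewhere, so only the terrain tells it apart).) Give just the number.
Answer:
6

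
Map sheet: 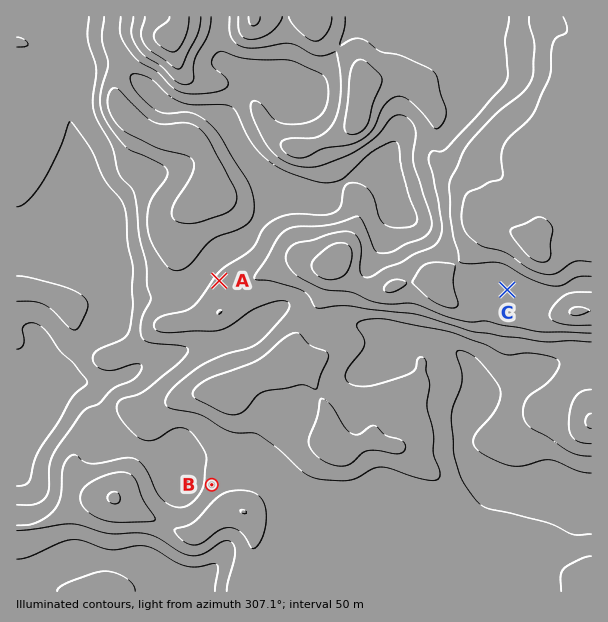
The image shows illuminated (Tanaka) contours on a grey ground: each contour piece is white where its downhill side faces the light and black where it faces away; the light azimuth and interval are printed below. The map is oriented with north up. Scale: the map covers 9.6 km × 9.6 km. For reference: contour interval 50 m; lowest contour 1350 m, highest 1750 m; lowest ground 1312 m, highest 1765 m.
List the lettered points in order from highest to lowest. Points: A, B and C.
C A B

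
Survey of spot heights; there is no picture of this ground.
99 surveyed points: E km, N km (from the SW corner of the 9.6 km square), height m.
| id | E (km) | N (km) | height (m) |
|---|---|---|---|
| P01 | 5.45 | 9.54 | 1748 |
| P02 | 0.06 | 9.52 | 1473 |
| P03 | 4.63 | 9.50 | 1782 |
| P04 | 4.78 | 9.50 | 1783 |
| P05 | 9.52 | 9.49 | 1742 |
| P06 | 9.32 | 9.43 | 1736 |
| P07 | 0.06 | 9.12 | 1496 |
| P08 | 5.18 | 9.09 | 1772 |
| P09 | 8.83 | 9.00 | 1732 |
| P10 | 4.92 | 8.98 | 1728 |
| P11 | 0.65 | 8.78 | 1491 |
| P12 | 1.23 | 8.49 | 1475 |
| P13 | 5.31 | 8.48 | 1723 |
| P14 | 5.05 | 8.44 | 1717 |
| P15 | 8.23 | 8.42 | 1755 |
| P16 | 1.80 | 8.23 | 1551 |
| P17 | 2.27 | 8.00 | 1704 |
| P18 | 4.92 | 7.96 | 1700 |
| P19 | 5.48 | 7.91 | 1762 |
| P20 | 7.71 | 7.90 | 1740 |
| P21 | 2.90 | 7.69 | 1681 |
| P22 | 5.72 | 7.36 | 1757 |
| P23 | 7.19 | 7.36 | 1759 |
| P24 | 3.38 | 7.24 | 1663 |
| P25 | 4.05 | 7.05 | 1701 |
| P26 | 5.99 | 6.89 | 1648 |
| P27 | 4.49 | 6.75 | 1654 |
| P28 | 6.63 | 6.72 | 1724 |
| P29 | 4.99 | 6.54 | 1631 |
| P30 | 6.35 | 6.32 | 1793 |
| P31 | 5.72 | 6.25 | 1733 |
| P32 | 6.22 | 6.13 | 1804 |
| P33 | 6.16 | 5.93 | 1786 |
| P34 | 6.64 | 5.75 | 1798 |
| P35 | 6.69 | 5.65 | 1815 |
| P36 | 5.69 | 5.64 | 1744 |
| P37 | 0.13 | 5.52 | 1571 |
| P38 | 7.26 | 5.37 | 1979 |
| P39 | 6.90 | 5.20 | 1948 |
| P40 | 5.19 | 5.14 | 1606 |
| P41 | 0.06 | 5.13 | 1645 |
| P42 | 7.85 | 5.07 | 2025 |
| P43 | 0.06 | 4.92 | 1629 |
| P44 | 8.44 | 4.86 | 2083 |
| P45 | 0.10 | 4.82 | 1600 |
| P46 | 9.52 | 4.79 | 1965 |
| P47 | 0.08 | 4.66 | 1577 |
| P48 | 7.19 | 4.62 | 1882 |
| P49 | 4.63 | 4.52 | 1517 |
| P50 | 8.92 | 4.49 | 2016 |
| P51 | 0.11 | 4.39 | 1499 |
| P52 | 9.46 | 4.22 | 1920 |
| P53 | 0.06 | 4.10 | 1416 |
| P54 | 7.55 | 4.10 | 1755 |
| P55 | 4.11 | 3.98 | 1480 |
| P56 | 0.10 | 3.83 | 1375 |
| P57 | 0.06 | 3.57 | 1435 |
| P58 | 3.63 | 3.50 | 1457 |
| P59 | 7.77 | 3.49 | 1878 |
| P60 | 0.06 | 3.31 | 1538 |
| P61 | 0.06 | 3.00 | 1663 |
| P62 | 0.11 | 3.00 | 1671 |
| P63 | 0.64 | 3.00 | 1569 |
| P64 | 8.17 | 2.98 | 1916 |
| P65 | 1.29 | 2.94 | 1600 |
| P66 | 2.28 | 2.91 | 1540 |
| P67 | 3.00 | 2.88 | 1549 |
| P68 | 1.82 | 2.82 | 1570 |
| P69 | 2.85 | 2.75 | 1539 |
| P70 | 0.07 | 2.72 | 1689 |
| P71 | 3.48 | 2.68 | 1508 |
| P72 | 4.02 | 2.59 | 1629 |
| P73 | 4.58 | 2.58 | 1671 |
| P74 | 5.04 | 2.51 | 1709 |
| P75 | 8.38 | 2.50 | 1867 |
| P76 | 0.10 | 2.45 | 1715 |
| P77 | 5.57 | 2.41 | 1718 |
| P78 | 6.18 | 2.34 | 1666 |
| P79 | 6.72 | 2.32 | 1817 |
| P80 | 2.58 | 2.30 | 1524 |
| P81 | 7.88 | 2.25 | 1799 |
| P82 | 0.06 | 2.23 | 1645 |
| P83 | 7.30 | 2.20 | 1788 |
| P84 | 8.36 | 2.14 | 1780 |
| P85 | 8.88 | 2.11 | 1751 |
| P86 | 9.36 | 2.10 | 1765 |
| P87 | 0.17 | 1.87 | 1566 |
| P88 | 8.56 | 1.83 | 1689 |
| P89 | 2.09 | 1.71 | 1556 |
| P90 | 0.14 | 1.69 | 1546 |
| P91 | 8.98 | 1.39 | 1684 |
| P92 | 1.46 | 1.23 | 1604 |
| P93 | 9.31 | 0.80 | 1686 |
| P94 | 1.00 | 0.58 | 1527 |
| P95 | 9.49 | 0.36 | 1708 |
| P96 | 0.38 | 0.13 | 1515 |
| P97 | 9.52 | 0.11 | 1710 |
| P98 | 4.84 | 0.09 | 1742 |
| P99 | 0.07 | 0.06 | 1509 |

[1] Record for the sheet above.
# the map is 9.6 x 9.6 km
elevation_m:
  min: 1350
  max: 2090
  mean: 1680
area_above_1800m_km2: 15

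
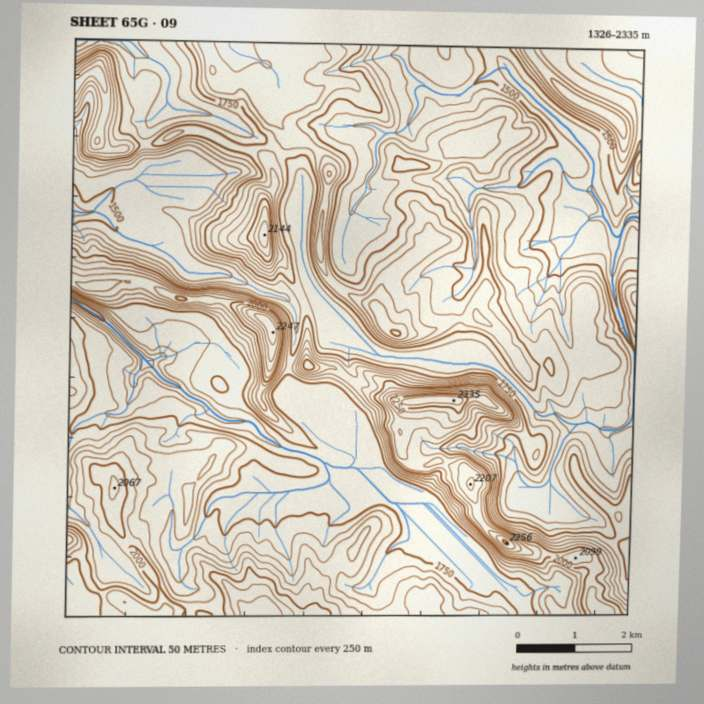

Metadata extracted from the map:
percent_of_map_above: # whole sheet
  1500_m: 94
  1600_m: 82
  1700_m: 62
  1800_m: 34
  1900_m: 17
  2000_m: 7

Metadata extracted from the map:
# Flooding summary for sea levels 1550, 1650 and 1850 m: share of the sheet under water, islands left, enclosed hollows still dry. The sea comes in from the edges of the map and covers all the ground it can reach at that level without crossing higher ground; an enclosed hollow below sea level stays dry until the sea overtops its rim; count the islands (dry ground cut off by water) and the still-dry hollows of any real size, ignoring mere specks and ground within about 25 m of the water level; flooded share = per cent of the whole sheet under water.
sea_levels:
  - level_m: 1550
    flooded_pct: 12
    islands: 0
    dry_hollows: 0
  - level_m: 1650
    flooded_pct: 25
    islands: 0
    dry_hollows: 0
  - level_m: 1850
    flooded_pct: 74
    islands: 3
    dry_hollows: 0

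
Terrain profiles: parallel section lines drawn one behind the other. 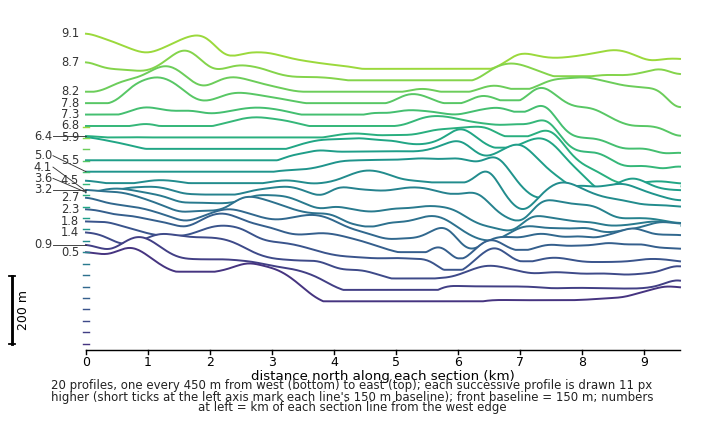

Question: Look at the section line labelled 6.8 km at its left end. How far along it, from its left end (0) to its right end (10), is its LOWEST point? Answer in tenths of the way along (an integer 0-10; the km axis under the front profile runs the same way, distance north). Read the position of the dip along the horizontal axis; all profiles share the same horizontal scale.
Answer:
10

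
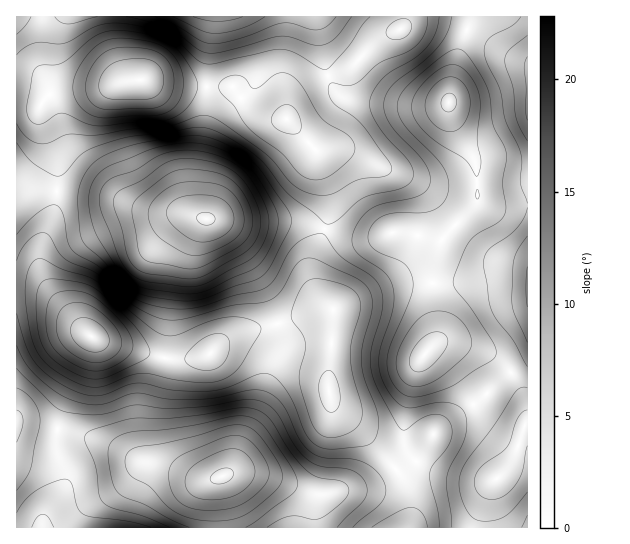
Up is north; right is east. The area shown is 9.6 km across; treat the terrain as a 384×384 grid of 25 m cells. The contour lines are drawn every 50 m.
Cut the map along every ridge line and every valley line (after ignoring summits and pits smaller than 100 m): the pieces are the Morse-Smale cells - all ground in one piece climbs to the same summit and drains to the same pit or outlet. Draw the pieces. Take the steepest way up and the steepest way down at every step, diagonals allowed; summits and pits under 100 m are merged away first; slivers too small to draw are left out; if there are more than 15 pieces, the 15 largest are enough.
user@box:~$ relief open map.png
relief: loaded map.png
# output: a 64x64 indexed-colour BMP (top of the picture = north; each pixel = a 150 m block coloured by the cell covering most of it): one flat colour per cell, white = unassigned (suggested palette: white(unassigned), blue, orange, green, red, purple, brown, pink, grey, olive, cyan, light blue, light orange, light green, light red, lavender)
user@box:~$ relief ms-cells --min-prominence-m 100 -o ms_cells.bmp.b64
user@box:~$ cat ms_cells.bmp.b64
<image width="64" height="64" href="data:image/bmp;base64,Qk12CAAAAAAAAHYAAAAoAAAAQAAAAEAAAAABAAQAAAAAAAAIAAATCwAAEwsAABAAAAAAAAAA////ALR3HwAOf/8ALKAsACgn1gC9Z5QAS1aMAMJ34wB/f38AIr28AM++FwDox64AeLv/AIrfmACWmP8A1bDFABERERERERERERERERERERERERERERERERd3d3d3d3d3ERERERERERERERERERERERERERERERERF3d3d3d3d3cREREREREREREREREREREREREREREREREXd3d3d3d3dxERERERERERERERERERERERERERERERERd3d3d3d3d3ERERERERERERERERERERERERERERERERF3d3d3d3d3cREREREREREREREREREREREREREREREREXd3d3d3d3dxEREREREREREREREREREREREREREREREWd3d3d3d3d3EREREREREREREREREREREREREREREREWZ3d3d3d3d3cREREREREREREREREREREREREREREREWZmd3d3d3d3dxERERERERERERERERERERERERERERERZmZnd3d3d3d3ERERERERERERERERERERERERERERERZmZmZ3d3d3d3cRERERERERERERERERERERERERERERZmZmZnd3d3d3dxERERERERERERERERERERERERERERZmZmZmZ3d3d3d3ERERERERERERERERERERERERERERZmZmZmZmd3d3d3cREREREREREREREREREREREREREWZmZmZmZmZmd3d3dxERERERERERERERERERERERERERZmZmZmZmZmZnd3d3ERERERERERERERERERERERERERZmZmZmZmZmZmZnd3wRERERERERERERERERERERERERFmZmZmZmZmZmZmZ3fBEREREREREREREREREREREREREWZmZmZmZmZmZmZmfMERERERERERERERERERERERERERZmZmZmZmZmZmZmZswRERERERERERERERERERERERERFmZmZmZmZmZmZmZpmRERERERERERESIiIREREREREREWZmZmZmZmZmZmZpmZERERERERESIiIiIiIRERERERERZmZmZmZmZmZmmZmZkRERERESIiIiIiIiIiEREREREREWZmZmZmZpmZmZmZmRERERESIiIiIiIiIiIiERERERERZmZmZmZmaZmZmZmZERERESIiIiIiIiIiIiIiIiERERFmZmZmZmZpmZmZmZkRERESIiIiIiIiIiIiIiIiIiIREWZmZmZmZpmZmZmZmRERESIiIiIiIiIiIiIiIiIiIiIqZmZmZmZmmZmZmZmZERESIiIiIiIiIiIiIiIiIiIiIqqqZmZmZmaZmZmZmZkREiIiIiIiIiIiIiIiIiIiIiIiqqqqpmZmZpmZmZmZmSIiIiIiIiIiIiIiIiIiIiIiIiqqqqqqqmZmmZmZmZmZIiIiIiIiIiIiIiIiIiIiIiIiKqqqqqqqqqq7u7u7mZkiIiIiIiIiIiIiIiIiIiIiIiIqqqqqqqqqqru7u7u7uyIiIiIiIiIiIiIiIiIiIiIiIiqqqqqqqqqqu7u7u7u7IiIiIiIiIiIiIiIiIiIiIiIiKqqqqqqqqqqru7u7u7siIiIiIiIiIiIiIiIiIiIiIiIiqqqqqqqqqqu7u7u7uyIiIiIiIiIiIiIiIiIiIiIiIiKqpEREqqpERLu7u7u7IiIiIiIiIiIiIiIiIiIiIiIiIjRERERERERES7u7u7siIiIiIiIiIiIiIiIiIzMzMzMzNEREREREREREu7u7uyIiIiIiIiIiIiIzMzMzMzMzMzM0RERERERERERLu7u7IiIiIiIiIjMzMzMzMzMzMzMzMzREREREREREREu4iIgiIiIiIjMzMzMzMzMzMzMzMzMzNERERERERERERIiIiDMzMzMzMzMzMzMzMzMzMzMzMzM0REREREREREREiIiIMzMzMzMzMzMzMzMzMzMzMzMzMzRERERERERERESIiIgzMzMzMzMzMzMzMzMzMzMzMzMzRERERERERERERIiIiDMzMzMzMzMzMzMzMzMzMzMzMzNERERERERERERIiIiIMzMzMzMzMzMzMzMzMzMzMzMzM0REREREREREREiIiIgzMzMzMzMzMzMzMzMzMzMzMzM0REREREREREREiIiIiDMzMzMzMzMzMzMzMzMzMzMzM0RERERERERERESIiIiIMzMzMzMzMzMzMzMzMzMzMzM0RERERERERERESIiIiIgzMzMzMzMzMzMzMzMzMzMzM0RERERERERERERIiIiIiDMzMzMzMzMzMzMzMzMzMzVVRERERERERERERIiIiIiIMzMzMzMzMzMzMzMzMzM1VVVEREREREREREREiIiIiIgzMzMzMzMzMzMzMzMzM1VVVURERERERERERESIiIiIiDMzMzMzMzMzMzMzMzMzVVVVVERERERERERERIiIiIiIMzNVVVVVMzMzNVVVVVVVVVVVRERERERERERESIiIiIgzNVVVVVVVVVVVVVVVVVVVVVVVVERERERERERIiIiIiFVVVVVVVVVVVVVVVVVVVVVVVVVVVUREREREREiIiIiIVVVVVVVVVVVVVVVVVVVVVVVVVVVVVERERERESIiIiIhVVVVVVVVVVVVVVVVVVVVVVVVVVVVVRERERERIiIiIiFVVVVVVVVVVVVVVVVVVVVVVVVVVVVVURERERESIiIiIVVVVVVVVVVVVVVVVVVVVVVVVVVVVVVVERERERIiIiIhVVVVVVVVVVVVVVVVVVVVVVVVVVVVVVVVEREREiIiIiFVVVVVVVVVVVVVVVVVVVVVVVVVVVVVVVURERERIiIiI"/>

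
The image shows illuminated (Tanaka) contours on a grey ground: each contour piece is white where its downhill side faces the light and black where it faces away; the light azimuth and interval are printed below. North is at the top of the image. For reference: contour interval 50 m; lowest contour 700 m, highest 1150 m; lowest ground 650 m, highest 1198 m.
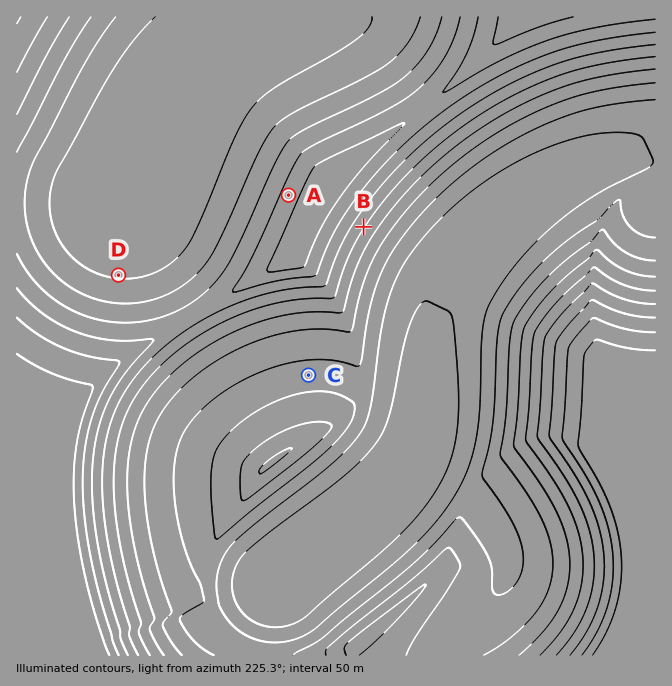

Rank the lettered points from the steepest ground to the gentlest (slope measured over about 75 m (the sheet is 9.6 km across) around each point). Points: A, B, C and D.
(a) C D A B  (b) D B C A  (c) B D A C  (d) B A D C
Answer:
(d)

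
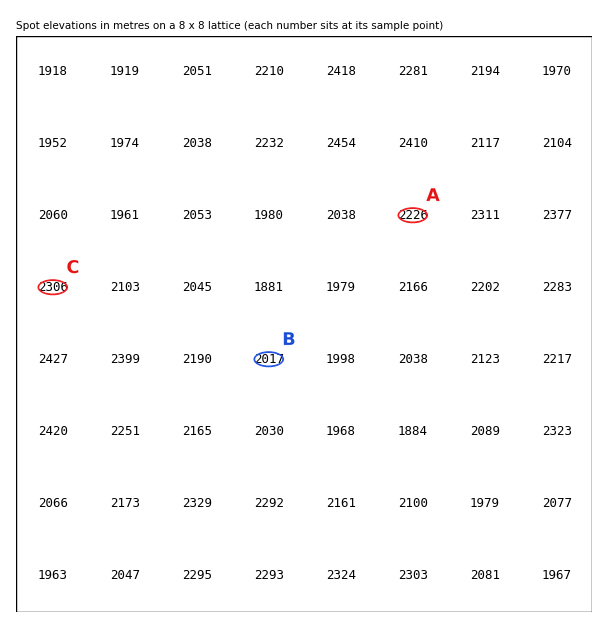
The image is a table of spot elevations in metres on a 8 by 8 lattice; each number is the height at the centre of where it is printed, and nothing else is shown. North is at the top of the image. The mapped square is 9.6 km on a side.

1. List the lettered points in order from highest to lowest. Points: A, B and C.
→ C A B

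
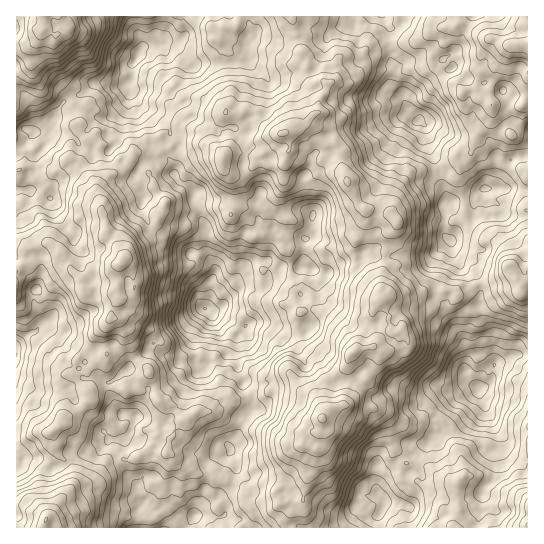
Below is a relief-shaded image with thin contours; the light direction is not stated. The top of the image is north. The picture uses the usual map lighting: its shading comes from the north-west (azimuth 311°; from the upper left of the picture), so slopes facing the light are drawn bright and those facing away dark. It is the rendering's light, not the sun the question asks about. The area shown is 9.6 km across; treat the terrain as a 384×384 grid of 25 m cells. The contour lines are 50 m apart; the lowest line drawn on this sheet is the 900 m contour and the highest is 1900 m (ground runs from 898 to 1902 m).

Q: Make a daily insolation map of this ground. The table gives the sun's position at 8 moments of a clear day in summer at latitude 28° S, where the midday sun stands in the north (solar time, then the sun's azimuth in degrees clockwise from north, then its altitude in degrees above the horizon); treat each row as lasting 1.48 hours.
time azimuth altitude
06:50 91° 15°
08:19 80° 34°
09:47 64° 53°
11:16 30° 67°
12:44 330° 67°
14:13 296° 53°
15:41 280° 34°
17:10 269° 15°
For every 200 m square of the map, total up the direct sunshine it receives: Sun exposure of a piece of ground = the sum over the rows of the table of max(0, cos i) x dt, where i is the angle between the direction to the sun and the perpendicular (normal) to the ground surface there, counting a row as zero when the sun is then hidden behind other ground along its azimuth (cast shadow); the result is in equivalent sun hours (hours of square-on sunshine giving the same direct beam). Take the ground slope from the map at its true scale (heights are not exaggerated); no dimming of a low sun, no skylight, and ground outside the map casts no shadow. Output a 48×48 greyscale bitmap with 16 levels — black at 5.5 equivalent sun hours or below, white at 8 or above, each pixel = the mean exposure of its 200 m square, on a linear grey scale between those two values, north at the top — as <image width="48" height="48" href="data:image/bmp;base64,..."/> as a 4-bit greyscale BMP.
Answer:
<image width="48" height="48" href="data:image/bmp;base64,Qk32BAAAAAAAAHYAAAAoAAAAMAAAADAAAAABAAQAAAAAAIAEAAATCwAAEwsAABAAAAAAAAAAAAAAABEREQAiIiIAMzMzAERERABVVVUAZmZmAHd3dwCIiIgAmZmZAKqqqgC7u7sAzMzMAN3d3QDu7u4A////AMqqu5moNFR73N3Kdoh3is3dzczNzczMu4vNy5eaq6qJiaqHmHqYmJy6vbu8zMy7mc3dy8p5uXmnebqbuby5dDa7qVaszMvLmrzd28p5mZqpaJi7usuWREWJNom6upjLzMzczc25qLqIhpvcu7mJZjA0OMy7zJi9zczczd3KU0ZpvN27mHaJYyBYaLu93dzd3bupvd3cuaiqy7rKpkZnd2ZmN83u3czdy4dpirzu3czKmnibloqJuEIUSbzdzczMypV5iIq7y7vKeWSIeby7l0ECZ1ab3d3MmqvcmZZ8vM3JhURay8vMipcxJpqa3NvLqrzM25eryamtuYlqy5vLyoeGZ7y83Mm6vLy77ZdlJXi97dyGmavL3ciLuYvMzMmLu7zL28uEZ63c7e3LqJq87d2Xq5nMvKmJu7uqu9y924vMzd26qojd3d24WGaJq4Naq6qqzLlp2qq8u826u3vc3IjKIBAkimRqzKu828qXe9uruc28y627zJd5VAAERCZ3zIvN3LzKaLmLzdzMy7q8youZuoI0Q0VTeGrdzJVFZomay8zMu8zMyr3ty7l3d0VERDi8qpc0lmmazKiqrMubq83dzLqHdSAzMEVqp4q5hkZ5u4dmeZmXnMu6vMqYQjYhAGhWc0iqmXY1llVVeHrLvMqqm6qpdKpjEmpzRYqbqGh0QSI2zMzbvJq7uauqqXeWM3ZGScu7yUVlFFM2vMzLvKrM3MvK3ciZnJR3ismamnVkM0F2q8zru6vN3MzN3MyWvcuJvcuYeIl5l0J3raqoZpvN3Lq8q8yZzcupzMrMyZmJqTASZUZ3h2nMzLisqrur3Myd26it2alTIwBDFZy8ynhpmZd6p7md3N3dypm9ysp0R1Vpust4p5uqllaIZKzd3NzcuIvMvKiaplVXuoh3qKmZiXeJZqzdzd3LuprKzKyIlVm5maymmIeKvahqqazcqt2rirzLu6yqqKzLu2QQFWrd7cqYpr3bvcyXqs3Myq3MeEM0eVJDFEm97sy5RqzcvIq5q93KvMy5QAFnJGiZVIu83cqpiGWHZ7y7nN3sm9tIVUm7Y2U2m9y8zNurqXVHm93Lvd7dyct4h4qau6qJvMuszN3Mm5irvczMzdys3Myaib28ypuYqsu7zMy8zMl3R63czMzd3dzKvd3dt1dYvcvMzMy8y6mWZ3m7q83N7d3Lvcu6vN3Jm6iczMqch5uK2ANqvdu93d3Ny5mqzM7sibiaupZFRJl4lYQ0zcy8zKrNy83d7d3t3LurqVADRoeqmKhGe928q7zczM3e3c3typhpp1dkSKzMuzBlebuqmqzd3N3d7cvMyohEdQNnrNy1iGVSAjFpmb3d3N3u66rN3syndoZ63JmGaFlQAgFnqL3dyrzNyqu83czamru8qaunVGZBAARUd4utuKu8qtzM3dzLqXe5ealVQ7lnMDECNmh4uJq8vMvczd3sy6p5dXabzKm8uJc0dVZDacuZqprMrN3d3My5h6zdy4u7y6uFQQIXrN3bl4qqqrzd2rvNzNzcyw=="/>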